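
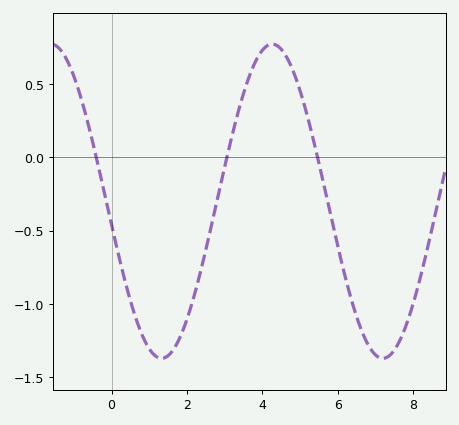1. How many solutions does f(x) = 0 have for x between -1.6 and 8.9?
3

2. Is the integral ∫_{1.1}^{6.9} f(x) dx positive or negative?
negative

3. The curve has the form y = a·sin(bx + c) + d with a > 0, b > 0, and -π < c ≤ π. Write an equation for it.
y = 1.07sin(1.1x - 3) - 0.3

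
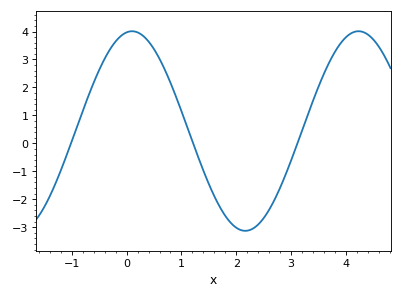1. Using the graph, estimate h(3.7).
2.9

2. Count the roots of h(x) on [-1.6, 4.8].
3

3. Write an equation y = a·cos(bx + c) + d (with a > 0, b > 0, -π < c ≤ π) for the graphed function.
y = 3.57cos(1.52x - 0.15) + 0.44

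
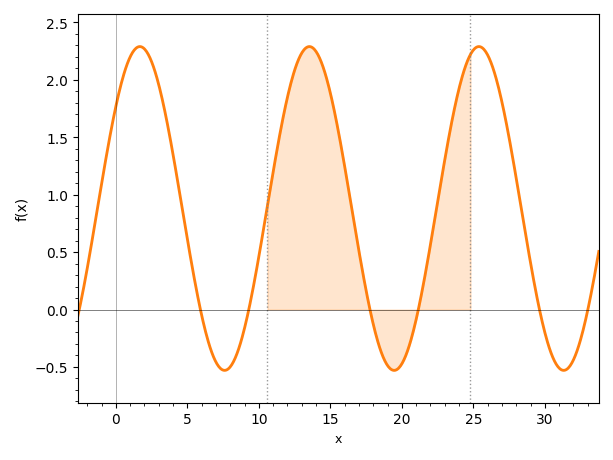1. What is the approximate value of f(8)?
-0.499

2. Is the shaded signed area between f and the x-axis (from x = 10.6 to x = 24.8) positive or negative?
positive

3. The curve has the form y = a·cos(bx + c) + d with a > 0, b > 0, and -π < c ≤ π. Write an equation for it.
y = 1.41cos(0.53x - 0.89) + 0.88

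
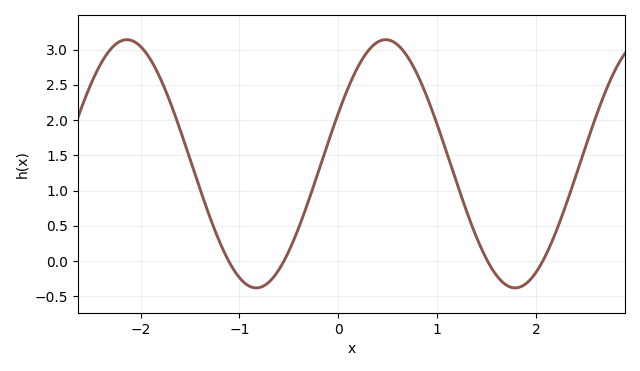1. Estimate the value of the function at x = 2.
-0.15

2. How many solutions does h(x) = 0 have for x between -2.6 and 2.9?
4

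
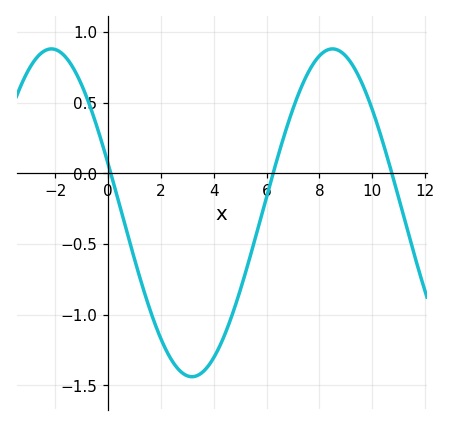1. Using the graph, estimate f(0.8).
-0.5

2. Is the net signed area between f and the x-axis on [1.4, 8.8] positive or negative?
negative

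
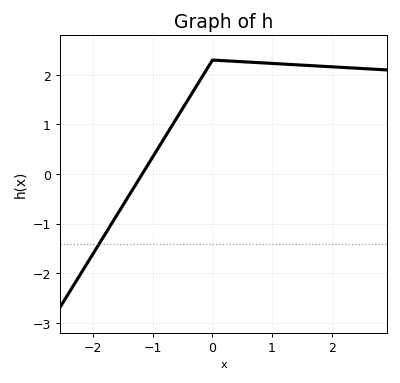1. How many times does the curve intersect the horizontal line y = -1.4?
1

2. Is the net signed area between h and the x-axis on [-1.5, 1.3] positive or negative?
positive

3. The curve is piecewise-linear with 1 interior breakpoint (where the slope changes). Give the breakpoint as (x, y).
(0, 2.3)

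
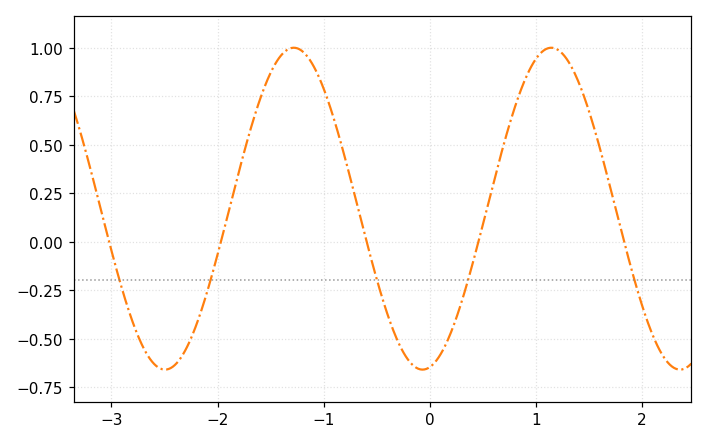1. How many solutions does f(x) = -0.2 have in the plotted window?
5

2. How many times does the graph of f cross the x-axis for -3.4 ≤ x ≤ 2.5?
5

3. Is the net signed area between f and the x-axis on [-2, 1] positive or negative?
positive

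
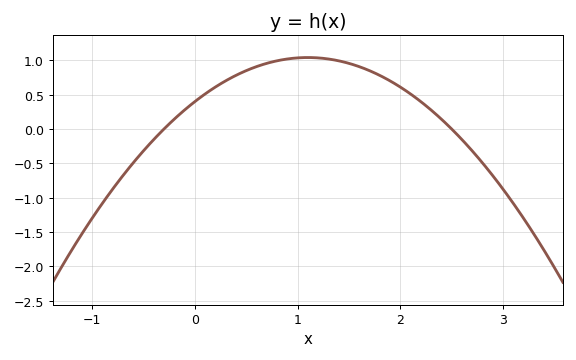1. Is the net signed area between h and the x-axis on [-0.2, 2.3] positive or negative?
positive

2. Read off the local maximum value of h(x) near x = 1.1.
1.04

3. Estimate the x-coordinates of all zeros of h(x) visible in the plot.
-0.3, 2.5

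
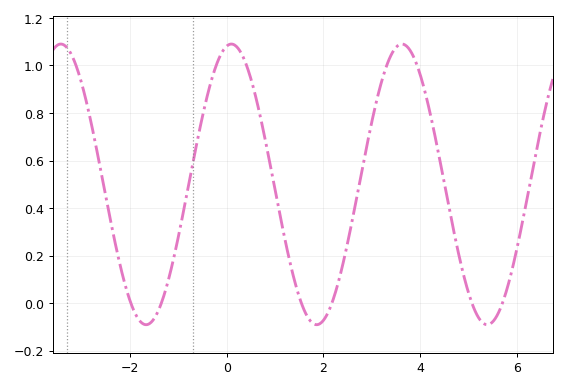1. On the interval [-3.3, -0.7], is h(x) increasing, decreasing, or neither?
neither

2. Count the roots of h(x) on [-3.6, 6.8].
6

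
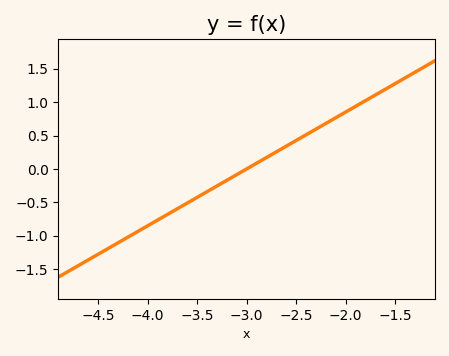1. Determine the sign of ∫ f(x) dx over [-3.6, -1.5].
positive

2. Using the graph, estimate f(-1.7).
1.1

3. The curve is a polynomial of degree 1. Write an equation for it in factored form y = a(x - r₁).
y = 0.85(x + 3)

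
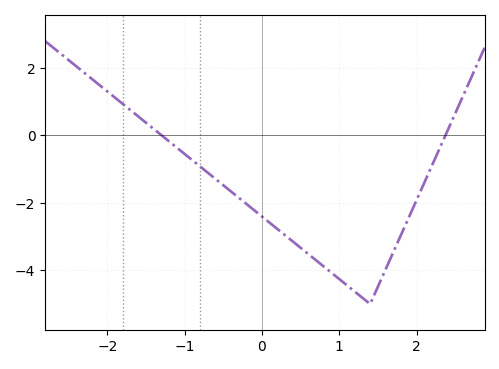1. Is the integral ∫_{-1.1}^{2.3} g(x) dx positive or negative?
negative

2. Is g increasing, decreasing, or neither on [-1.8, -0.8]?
decreasing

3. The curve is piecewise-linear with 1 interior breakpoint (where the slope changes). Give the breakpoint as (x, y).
(1.4, -5)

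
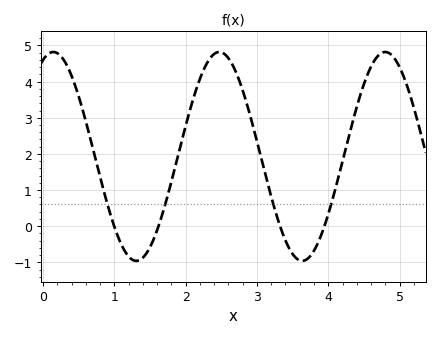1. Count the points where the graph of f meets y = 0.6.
4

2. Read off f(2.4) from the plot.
4.77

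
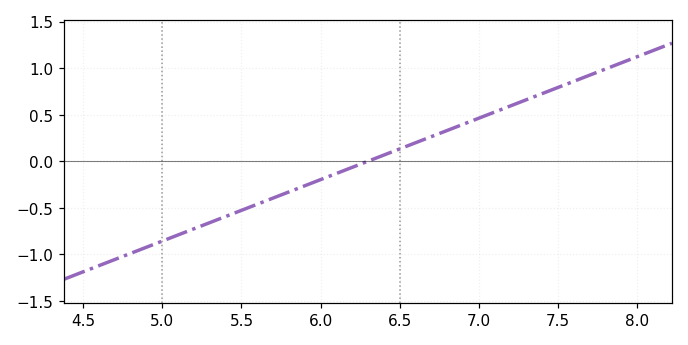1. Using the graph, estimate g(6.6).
0.2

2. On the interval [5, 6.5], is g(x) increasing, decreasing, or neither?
increasing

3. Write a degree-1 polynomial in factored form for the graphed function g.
y = 0.66(x - 6.3)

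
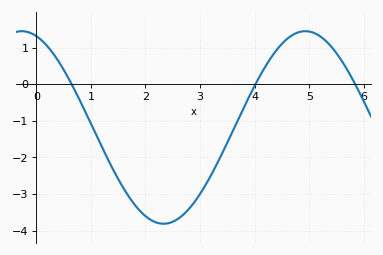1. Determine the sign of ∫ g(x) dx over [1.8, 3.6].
negative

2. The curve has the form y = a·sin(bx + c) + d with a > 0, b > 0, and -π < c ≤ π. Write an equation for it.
y = 2.63sin(1.21x + 1.89) - 1.18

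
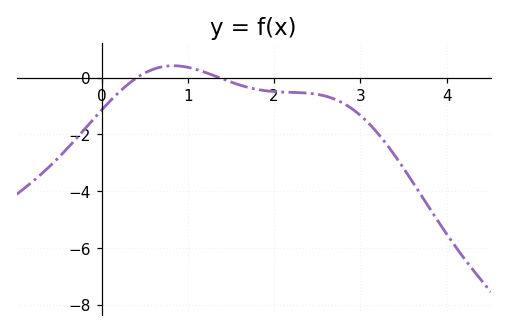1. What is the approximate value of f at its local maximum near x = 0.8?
0.418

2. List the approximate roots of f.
0.411, 1.36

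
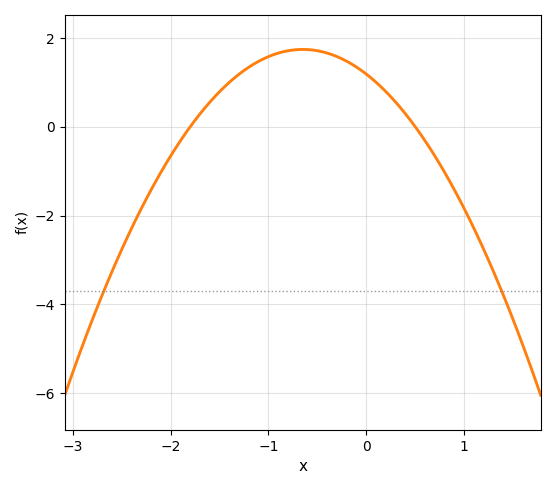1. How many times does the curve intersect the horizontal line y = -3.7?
2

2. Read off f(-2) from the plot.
-0.6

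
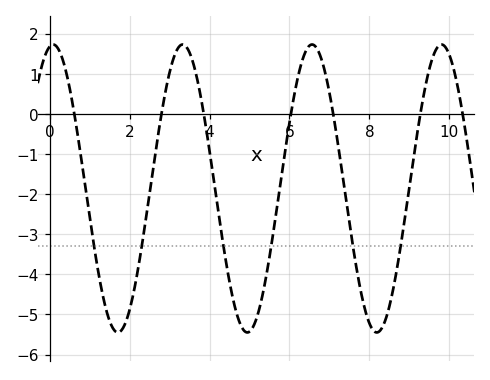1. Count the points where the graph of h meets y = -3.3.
6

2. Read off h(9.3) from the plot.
0.1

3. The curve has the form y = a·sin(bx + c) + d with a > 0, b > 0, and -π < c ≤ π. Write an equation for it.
y = 3.59sin(1.9x + 1.4) - 1.86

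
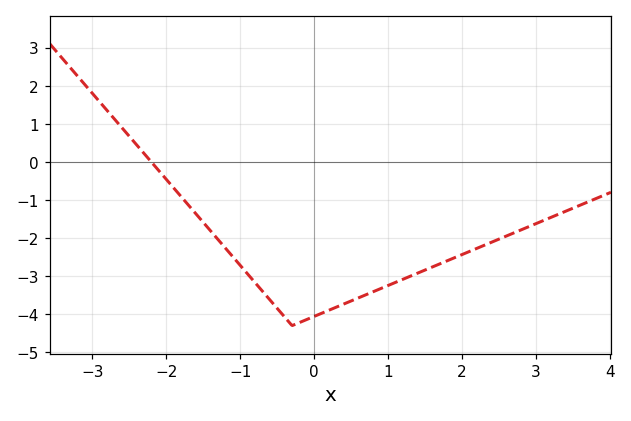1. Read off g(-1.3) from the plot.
-2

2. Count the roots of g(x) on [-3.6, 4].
1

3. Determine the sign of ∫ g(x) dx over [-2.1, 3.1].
negative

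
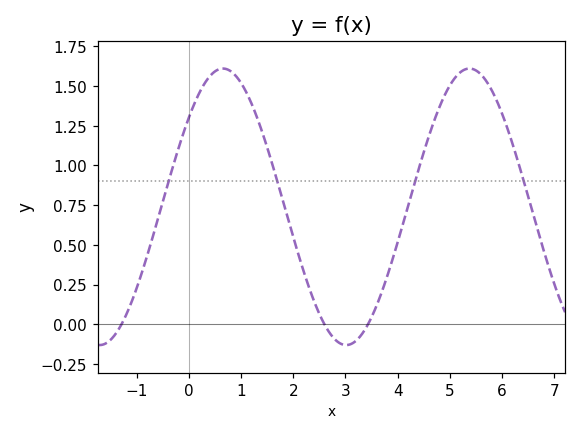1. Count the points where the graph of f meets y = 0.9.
4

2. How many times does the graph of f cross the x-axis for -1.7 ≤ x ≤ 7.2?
3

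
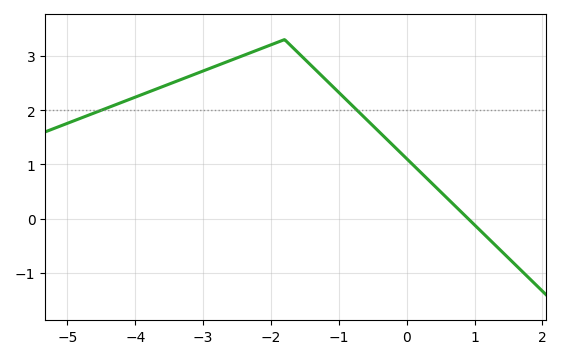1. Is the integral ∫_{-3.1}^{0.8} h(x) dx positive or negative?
positive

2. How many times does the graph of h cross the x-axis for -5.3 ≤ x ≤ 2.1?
1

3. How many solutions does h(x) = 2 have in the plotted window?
2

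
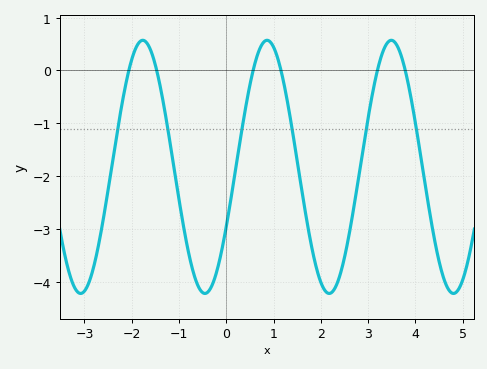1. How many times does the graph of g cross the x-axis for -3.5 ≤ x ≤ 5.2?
6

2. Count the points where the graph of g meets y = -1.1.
6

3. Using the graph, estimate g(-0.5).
-4.2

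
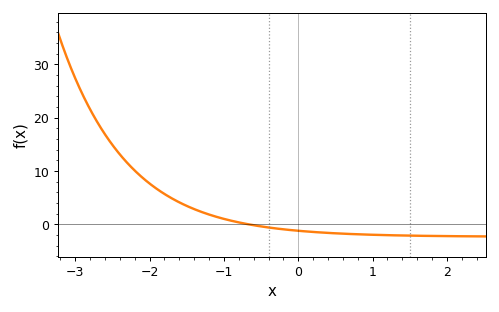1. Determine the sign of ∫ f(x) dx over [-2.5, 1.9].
positive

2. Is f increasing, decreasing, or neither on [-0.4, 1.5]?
decreasing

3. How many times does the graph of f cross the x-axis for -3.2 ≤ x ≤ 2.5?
1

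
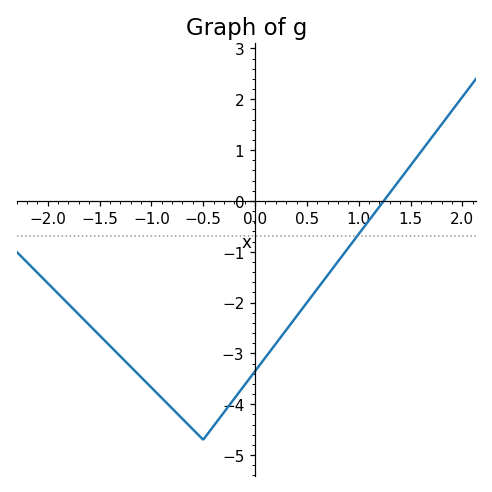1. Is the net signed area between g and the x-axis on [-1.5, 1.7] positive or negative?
negative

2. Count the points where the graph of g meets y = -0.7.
1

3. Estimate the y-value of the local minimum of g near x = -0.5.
-4.7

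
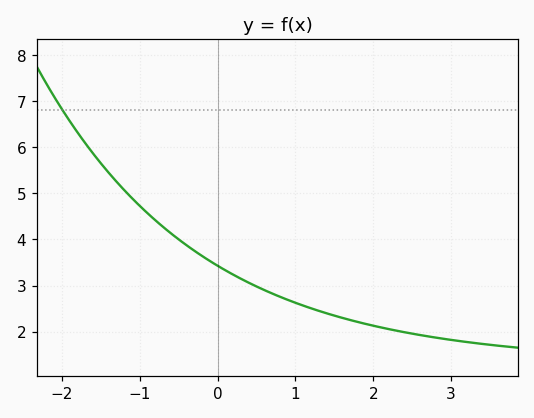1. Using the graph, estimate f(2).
2.13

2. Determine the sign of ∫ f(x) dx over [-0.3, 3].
positive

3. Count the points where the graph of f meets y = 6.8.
1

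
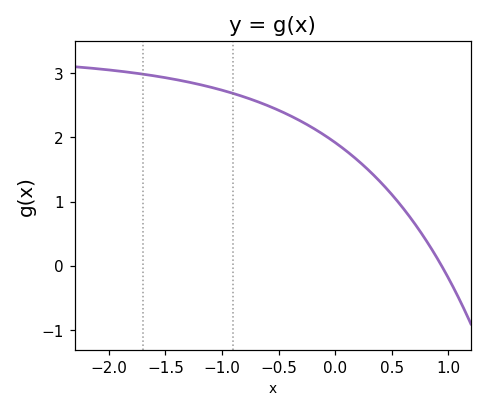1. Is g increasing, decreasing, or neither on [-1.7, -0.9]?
decreasing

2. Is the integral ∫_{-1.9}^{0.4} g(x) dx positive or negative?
positive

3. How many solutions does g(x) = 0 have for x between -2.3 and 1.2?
1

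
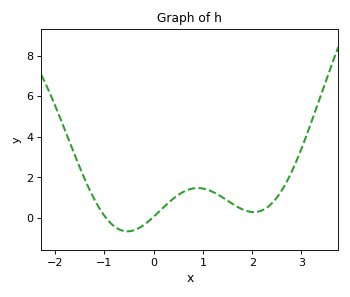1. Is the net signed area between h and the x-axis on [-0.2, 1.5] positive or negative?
positive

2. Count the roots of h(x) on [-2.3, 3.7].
2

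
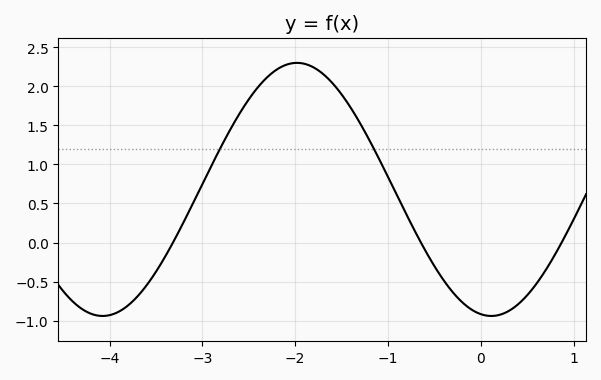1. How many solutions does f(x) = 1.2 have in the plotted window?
2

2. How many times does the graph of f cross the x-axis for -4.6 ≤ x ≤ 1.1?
3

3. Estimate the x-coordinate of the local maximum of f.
-2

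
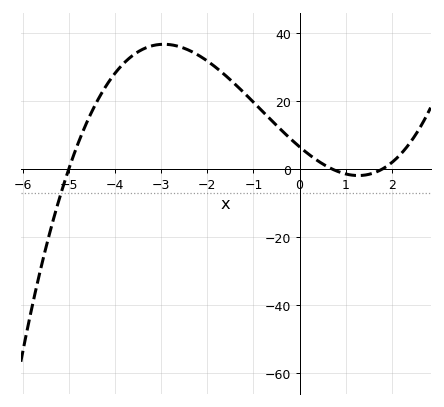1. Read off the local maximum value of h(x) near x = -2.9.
36.6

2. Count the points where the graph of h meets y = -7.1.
1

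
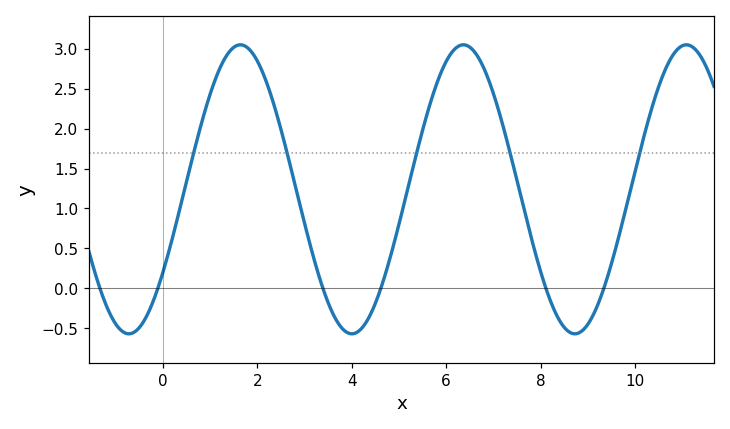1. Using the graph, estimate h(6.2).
3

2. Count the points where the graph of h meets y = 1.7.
5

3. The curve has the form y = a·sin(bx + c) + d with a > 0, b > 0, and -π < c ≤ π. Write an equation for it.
y = 1.81sin(1.3x - 0.61) + 1.24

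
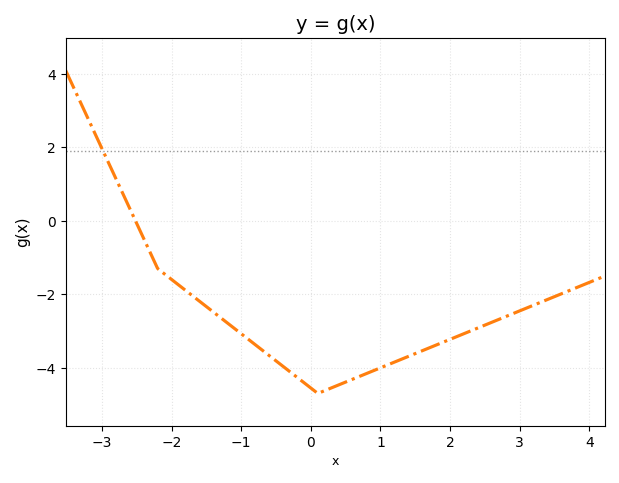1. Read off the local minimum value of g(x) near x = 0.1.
-4.6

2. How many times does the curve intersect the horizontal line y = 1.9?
1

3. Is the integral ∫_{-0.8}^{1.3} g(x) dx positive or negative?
negative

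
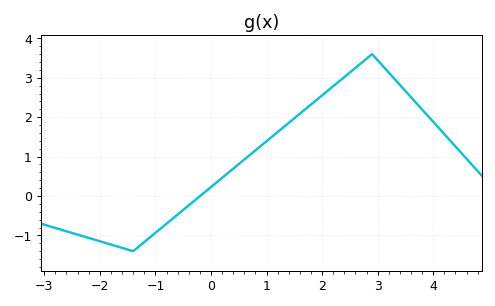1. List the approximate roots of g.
-0.2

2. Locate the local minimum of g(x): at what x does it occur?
-1.4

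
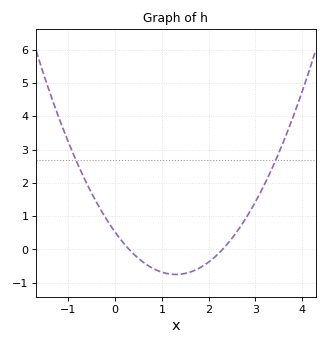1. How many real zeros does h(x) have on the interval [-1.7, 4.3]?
2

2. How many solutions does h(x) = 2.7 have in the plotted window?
2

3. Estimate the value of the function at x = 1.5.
-0.72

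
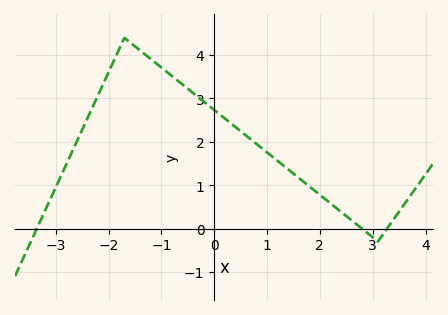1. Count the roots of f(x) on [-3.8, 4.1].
3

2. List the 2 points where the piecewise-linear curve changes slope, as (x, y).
(-1.7, 4.4); (3.1, -0.3)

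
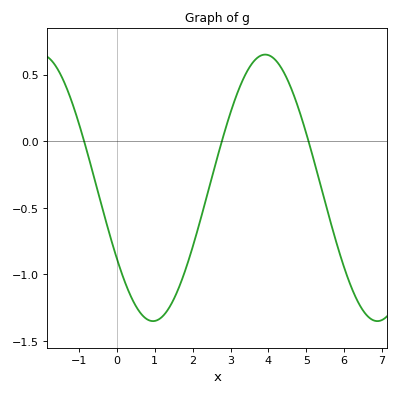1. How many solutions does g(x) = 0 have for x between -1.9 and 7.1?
3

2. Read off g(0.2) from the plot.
-1.05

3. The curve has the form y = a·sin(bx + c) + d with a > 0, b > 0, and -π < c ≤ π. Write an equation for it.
y = 1sin(1.06x - 2.58) - 0.35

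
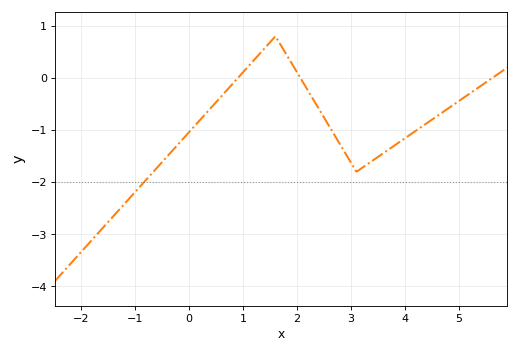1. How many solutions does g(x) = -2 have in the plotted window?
1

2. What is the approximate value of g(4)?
-1.16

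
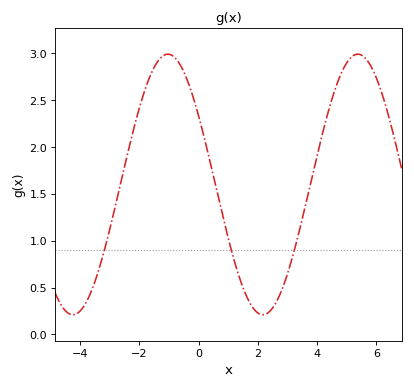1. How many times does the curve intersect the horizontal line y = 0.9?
3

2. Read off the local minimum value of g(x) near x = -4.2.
0.21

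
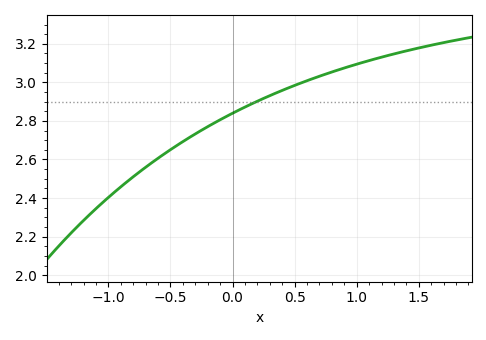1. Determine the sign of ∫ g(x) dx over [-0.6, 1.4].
positive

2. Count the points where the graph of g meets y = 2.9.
1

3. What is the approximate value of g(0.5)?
2.98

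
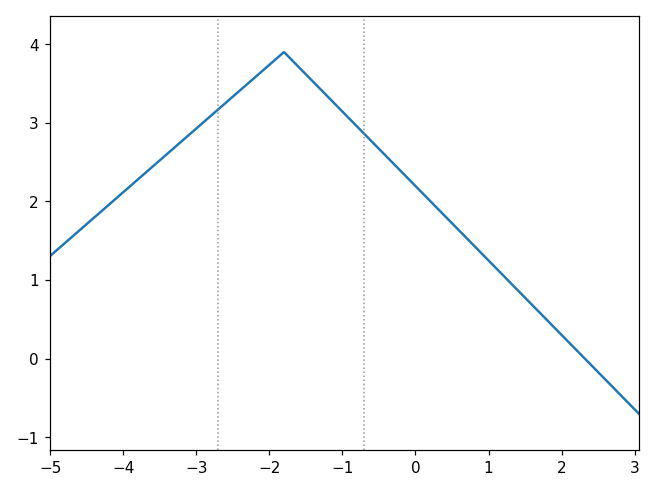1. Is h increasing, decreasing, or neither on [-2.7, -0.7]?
neither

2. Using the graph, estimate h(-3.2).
2.8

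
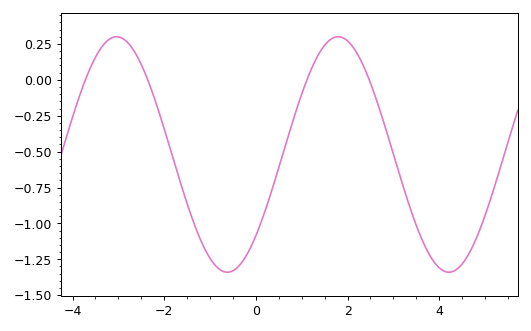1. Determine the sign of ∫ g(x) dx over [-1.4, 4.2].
negative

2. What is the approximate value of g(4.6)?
-1.24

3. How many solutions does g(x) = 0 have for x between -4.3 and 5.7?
4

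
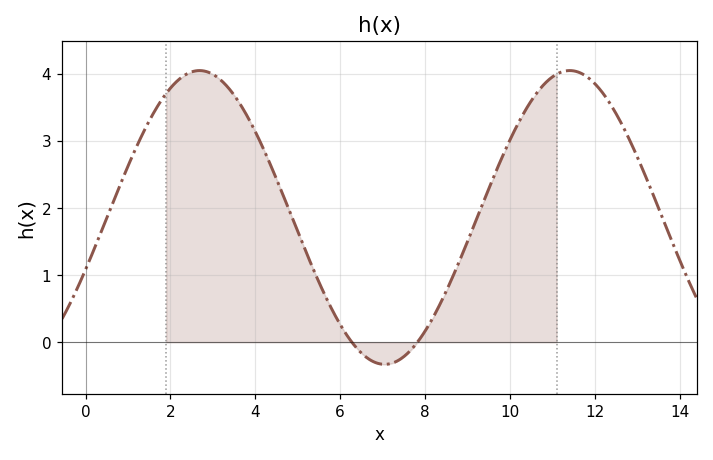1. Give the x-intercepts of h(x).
6.2, 7.8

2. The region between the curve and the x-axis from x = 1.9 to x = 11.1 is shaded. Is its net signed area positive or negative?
positive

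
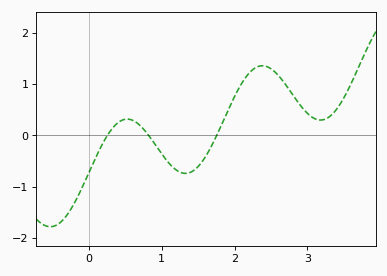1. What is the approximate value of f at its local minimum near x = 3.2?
0.301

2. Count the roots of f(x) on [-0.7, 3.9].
3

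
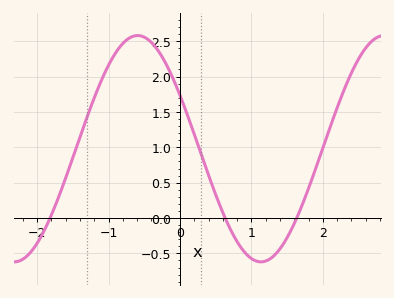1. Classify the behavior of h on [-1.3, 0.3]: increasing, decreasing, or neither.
neither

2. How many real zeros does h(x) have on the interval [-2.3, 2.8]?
3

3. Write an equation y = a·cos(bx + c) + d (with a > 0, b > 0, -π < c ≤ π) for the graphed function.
y = 1.6cos(1.8x + 1.1) + 0.98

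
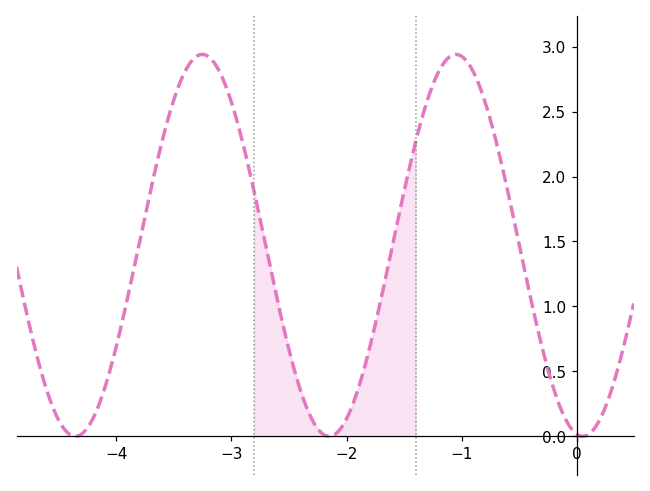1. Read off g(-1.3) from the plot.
2.58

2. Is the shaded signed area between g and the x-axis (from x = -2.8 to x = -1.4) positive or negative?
positive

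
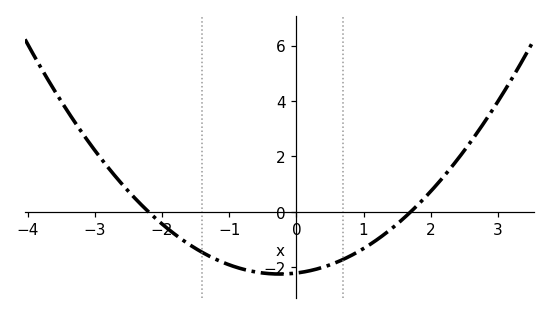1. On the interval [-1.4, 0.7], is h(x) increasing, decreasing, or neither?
neither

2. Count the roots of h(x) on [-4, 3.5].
2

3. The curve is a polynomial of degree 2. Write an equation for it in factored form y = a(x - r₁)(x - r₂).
y = 0.59(x + 2.2)(x - 1.7)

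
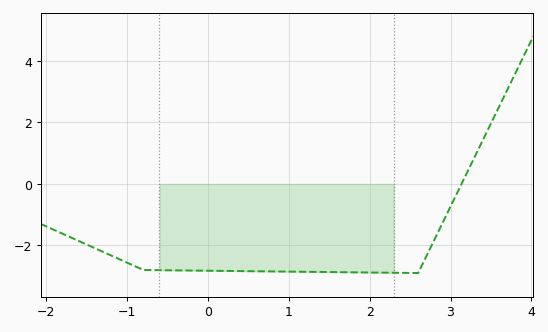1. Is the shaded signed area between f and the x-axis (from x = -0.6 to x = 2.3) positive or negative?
negative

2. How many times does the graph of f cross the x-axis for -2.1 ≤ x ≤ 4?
1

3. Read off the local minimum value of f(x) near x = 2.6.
-2.8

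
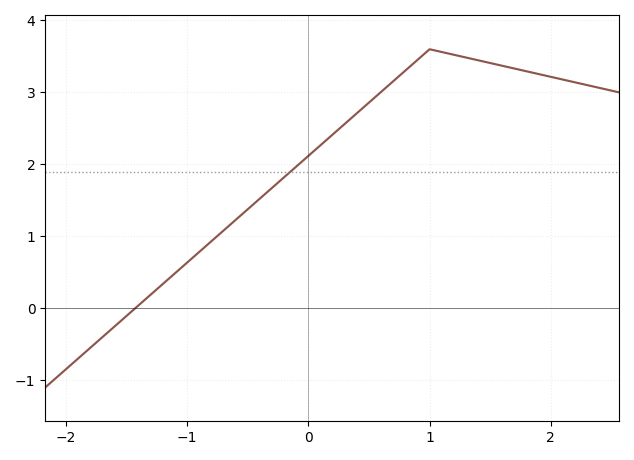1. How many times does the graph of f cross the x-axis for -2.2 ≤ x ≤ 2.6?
1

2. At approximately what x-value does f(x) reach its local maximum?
1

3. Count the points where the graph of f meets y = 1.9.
1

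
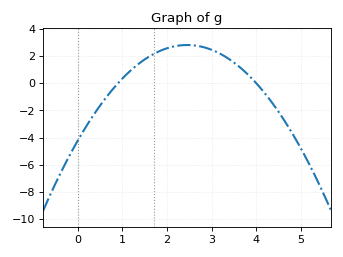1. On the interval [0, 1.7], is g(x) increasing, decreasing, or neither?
increasing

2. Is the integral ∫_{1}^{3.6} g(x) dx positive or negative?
positive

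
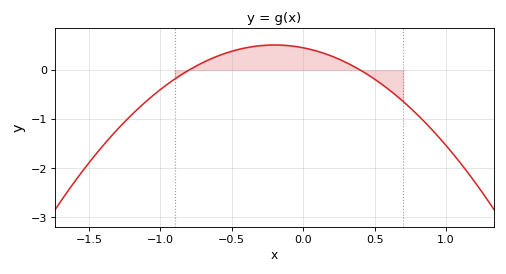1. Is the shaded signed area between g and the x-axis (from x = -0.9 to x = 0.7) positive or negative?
positive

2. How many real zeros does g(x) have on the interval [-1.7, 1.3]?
2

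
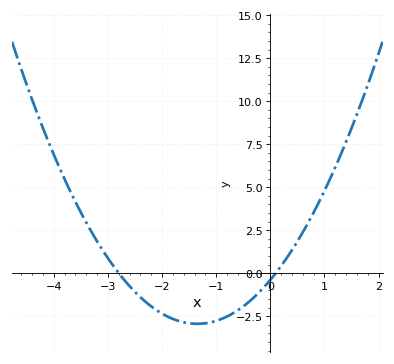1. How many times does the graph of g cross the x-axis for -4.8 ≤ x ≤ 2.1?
2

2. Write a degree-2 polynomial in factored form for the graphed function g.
y = 1.4(x + 2.8)(x - 0.1)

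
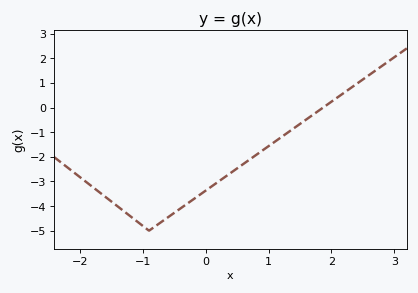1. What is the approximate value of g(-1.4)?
-4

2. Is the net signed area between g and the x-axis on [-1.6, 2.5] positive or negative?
negative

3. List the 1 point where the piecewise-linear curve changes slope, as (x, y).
(-0.9, -5)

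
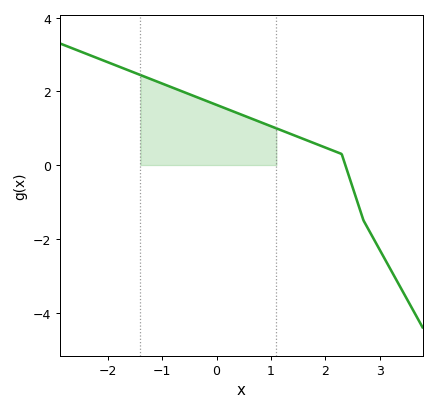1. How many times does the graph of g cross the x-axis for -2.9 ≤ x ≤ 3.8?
1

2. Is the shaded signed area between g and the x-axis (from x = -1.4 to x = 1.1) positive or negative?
positive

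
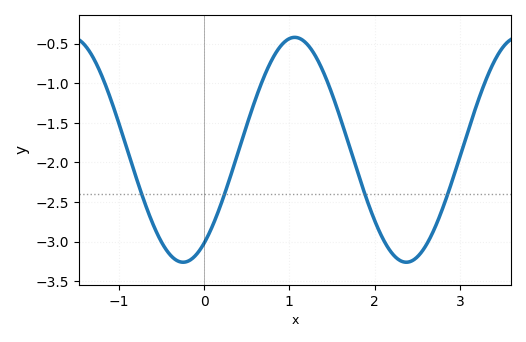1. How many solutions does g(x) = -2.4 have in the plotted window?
4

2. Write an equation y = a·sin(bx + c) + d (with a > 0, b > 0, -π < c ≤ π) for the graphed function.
y = 1.42sin(2.4x - 0.98) - 1.84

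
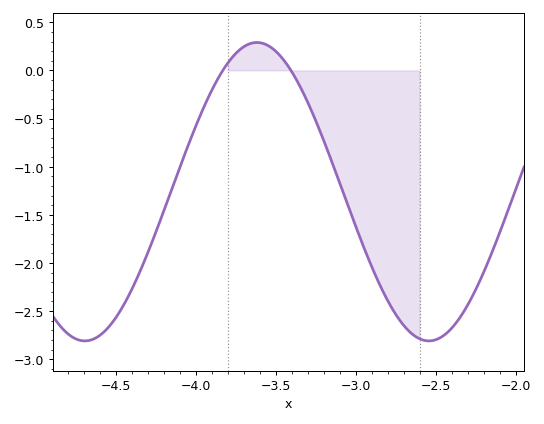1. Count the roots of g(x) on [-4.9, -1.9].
2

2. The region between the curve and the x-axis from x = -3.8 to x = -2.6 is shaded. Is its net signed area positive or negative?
negative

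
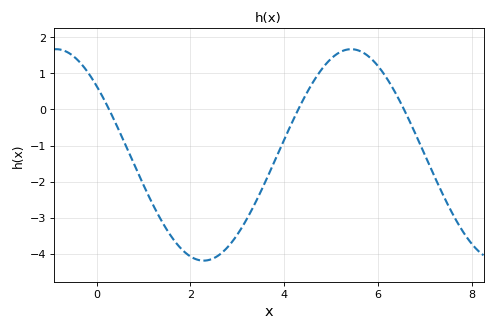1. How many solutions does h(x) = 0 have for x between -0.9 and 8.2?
3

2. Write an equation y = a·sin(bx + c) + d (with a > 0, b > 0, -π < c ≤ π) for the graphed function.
y = 2.93sin(1x + 2.4) - 1.26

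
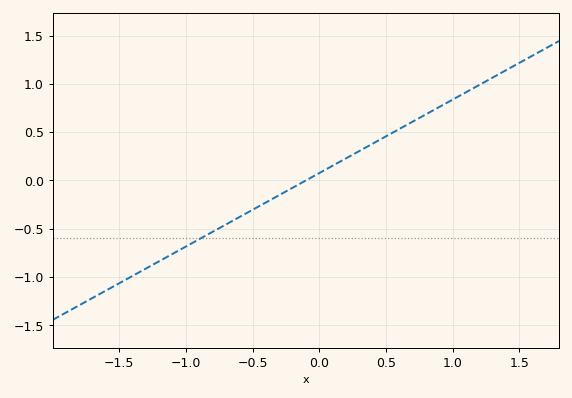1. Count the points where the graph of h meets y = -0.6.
1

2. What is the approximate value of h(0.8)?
0.684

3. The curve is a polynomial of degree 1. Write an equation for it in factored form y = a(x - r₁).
y = 0.76(x + 0.1)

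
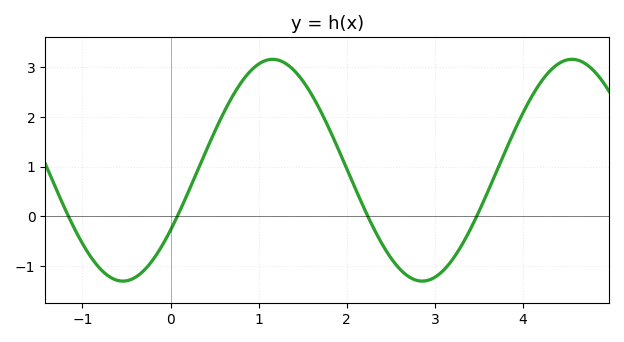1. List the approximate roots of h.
-1.2, 0.1, 2.2, 3.5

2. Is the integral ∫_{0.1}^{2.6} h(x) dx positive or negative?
positive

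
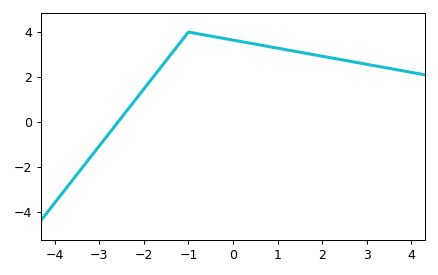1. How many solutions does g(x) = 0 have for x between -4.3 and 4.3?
1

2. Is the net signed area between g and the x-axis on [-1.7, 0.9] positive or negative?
positive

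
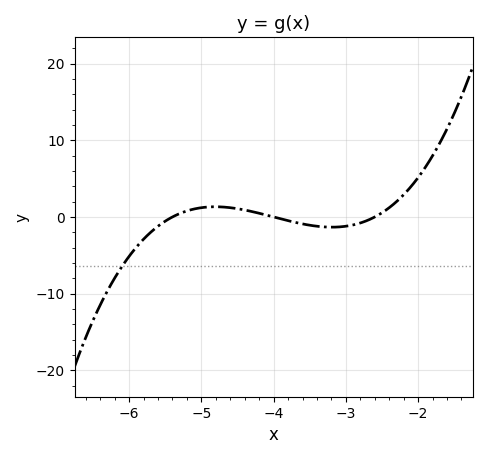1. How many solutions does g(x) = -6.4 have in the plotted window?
1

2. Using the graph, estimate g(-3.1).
-1.3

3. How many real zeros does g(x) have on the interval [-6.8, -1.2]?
3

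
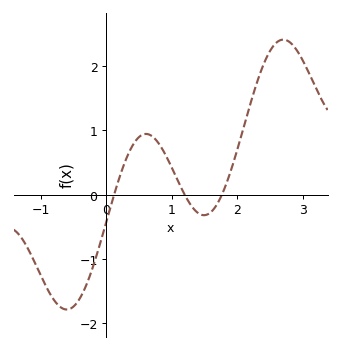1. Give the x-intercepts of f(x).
0.118, 1.2, 1.76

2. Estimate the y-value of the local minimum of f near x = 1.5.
-0.319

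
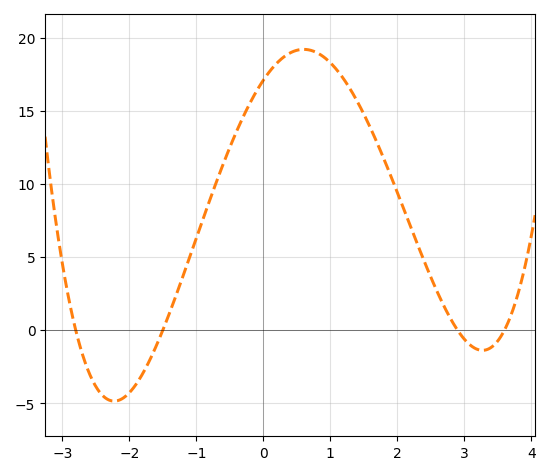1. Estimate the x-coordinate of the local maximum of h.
0.605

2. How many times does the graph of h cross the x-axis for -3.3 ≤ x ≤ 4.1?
4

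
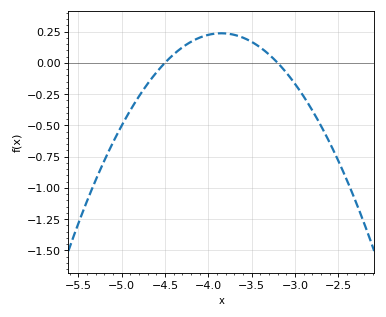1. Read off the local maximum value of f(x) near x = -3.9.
0.237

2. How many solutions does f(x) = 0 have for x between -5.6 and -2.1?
2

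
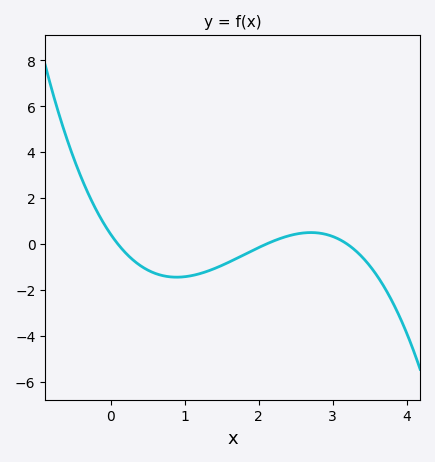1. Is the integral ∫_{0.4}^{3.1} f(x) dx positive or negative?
negative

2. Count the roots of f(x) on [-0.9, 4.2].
3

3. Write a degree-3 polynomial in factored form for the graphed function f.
y = -0.65(x - 0.1)(x - 2.1)(x - 3.2)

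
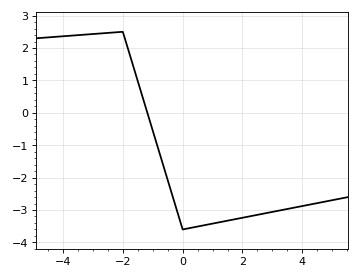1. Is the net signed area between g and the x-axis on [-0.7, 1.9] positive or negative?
negative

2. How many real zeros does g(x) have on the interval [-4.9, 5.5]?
1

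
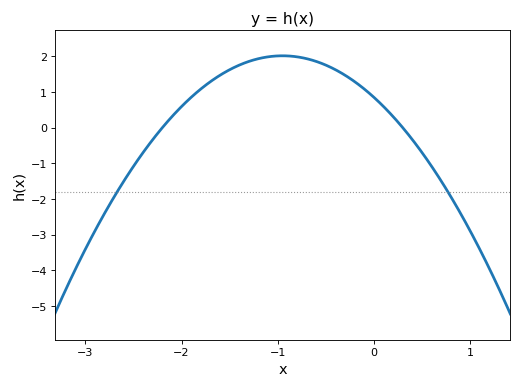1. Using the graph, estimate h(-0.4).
1.63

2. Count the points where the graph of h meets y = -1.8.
2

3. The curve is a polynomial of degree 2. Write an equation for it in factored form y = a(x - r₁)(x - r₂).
y = -1.29(x + 2.2)(x - 0.3)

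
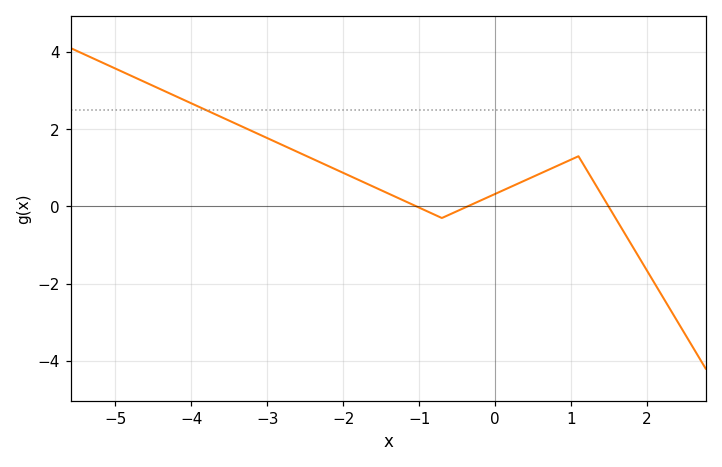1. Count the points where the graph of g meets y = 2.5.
1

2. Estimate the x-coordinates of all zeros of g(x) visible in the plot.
-1, -0.4, 1.4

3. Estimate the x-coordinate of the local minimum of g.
-0.8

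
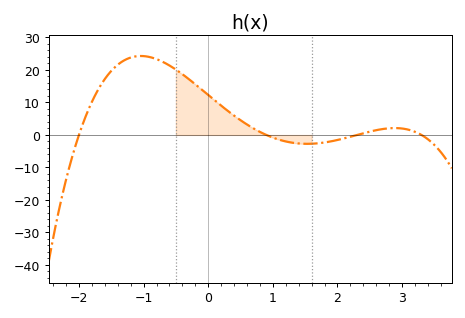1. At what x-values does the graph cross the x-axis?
-2, 0.9, 2.3, 3.3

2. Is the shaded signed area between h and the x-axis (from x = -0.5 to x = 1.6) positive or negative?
positive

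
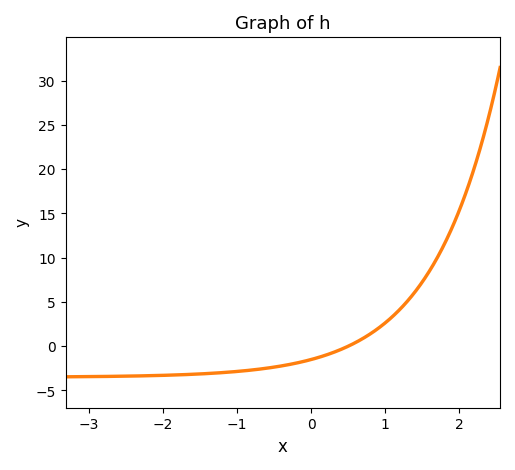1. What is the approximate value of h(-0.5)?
-2.38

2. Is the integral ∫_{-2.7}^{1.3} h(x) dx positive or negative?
negative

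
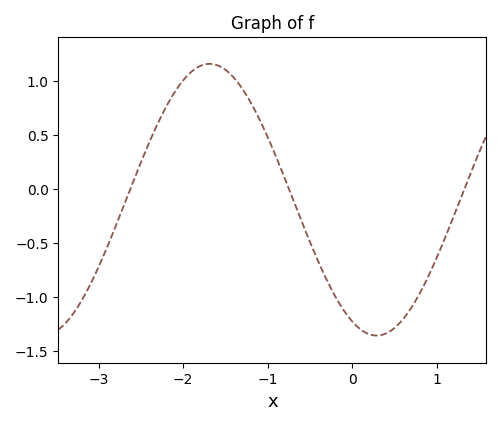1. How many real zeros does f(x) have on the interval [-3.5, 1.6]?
3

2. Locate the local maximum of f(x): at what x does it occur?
-1.69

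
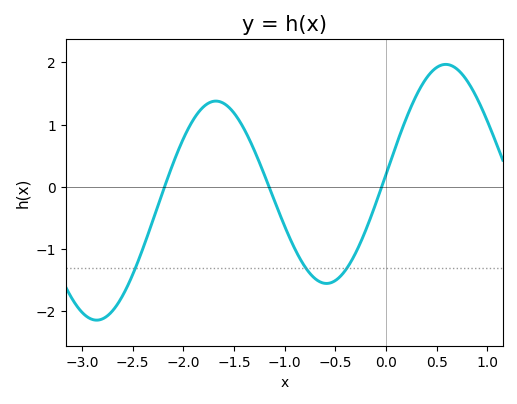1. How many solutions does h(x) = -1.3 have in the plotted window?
3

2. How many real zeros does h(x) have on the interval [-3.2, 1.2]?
3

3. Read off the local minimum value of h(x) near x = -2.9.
-2.1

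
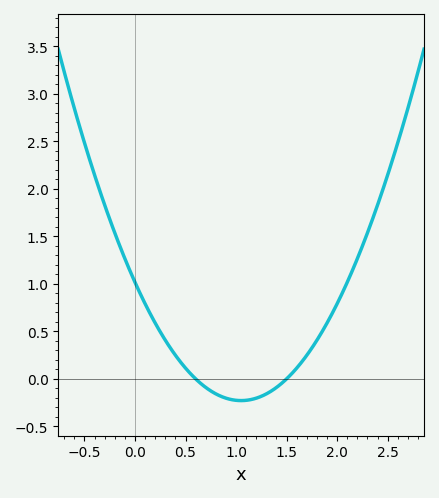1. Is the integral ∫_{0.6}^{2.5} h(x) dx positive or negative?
positive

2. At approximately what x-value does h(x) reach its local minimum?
1.05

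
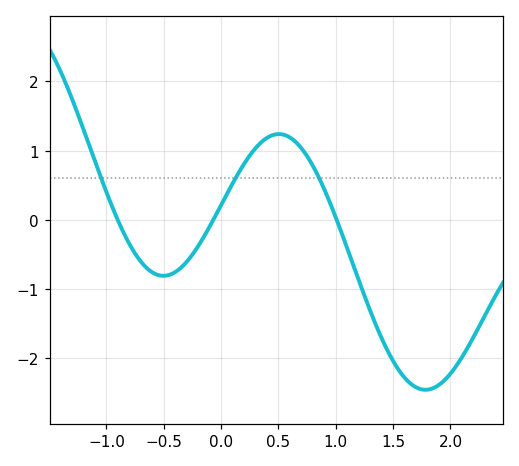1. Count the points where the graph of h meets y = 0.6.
3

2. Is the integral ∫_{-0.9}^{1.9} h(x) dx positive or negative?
negative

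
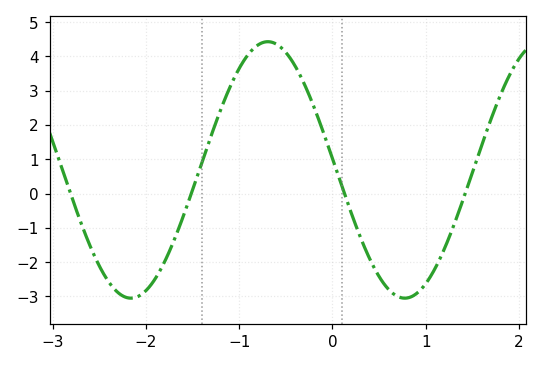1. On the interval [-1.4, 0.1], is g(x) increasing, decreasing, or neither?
neither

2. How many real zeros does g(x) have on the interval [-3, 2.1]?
4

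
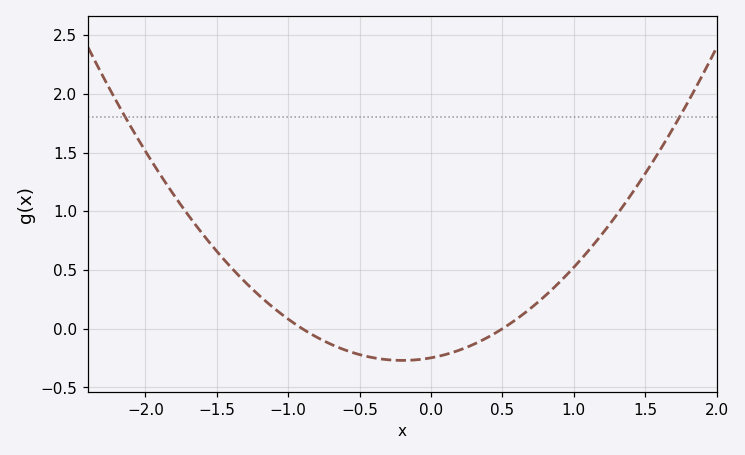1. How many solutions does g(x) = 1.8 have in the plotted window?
2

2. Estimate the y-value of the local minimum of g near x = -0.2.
-0.25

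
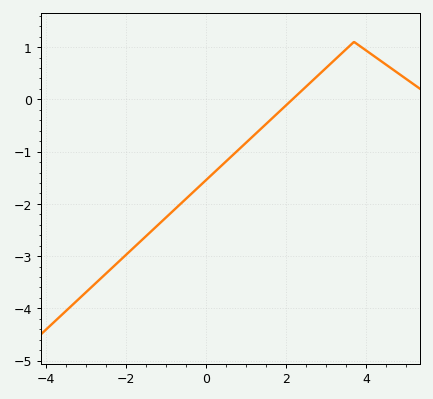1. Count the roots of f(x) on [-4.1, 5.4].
1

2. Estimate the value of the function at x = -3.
-3.69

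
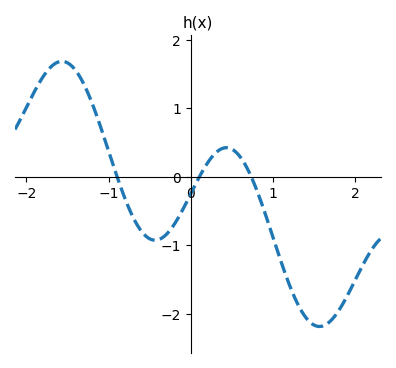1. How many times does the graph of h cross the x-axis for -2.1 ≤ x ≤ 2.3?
3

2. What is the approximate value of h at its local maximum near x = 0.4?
0.4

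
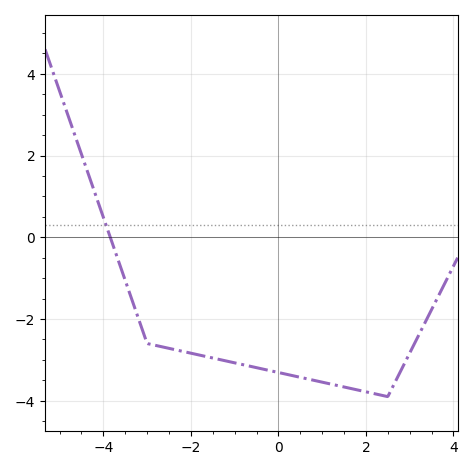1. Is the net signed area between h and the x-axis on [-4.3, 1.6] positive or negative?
negative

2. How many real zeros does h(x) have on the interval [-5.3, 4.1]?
1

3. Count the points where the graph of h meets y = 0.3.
1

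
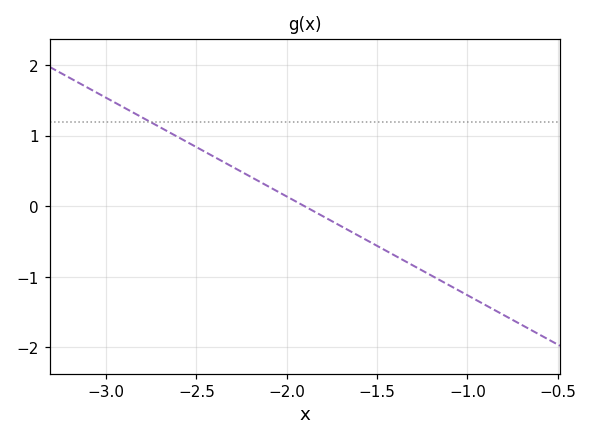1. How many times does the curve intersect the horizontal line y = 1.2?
1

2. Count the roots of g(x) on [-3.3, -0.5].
1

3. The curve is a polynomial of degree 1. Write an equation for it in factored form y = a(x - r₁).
y = -1.4(x + 1.9)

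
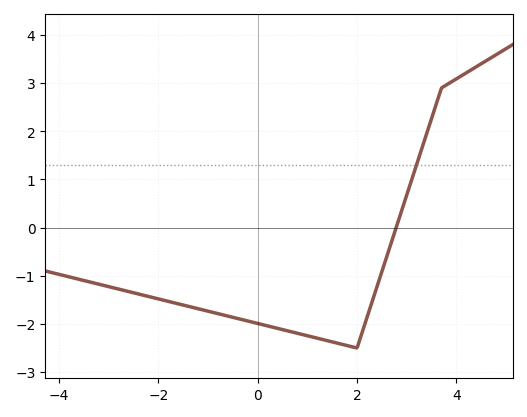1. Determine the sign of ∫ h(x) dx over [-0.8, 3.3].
negative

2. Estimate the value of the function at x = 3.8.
3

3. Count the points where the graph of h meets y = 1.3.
1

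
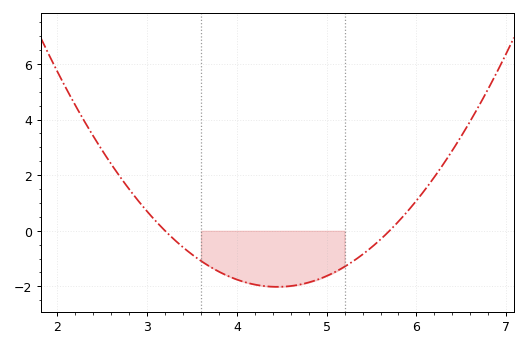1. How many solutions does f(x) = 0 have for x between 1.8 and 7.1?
2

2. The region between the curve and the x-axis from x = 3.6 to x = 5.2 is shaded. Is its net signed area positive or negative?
negative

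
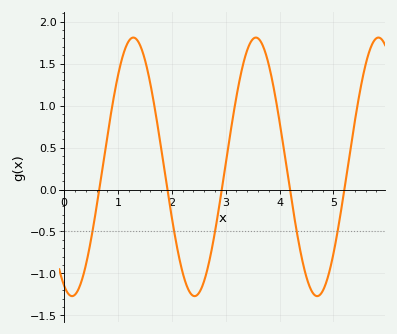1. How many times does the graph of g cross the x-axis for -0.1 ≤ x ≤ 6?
5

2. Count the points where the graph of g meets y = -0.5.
5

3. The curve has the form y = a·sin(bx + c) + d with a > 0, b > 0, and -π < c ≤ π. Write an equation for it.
y = 1.54sin(2.8x - 2) + 0.27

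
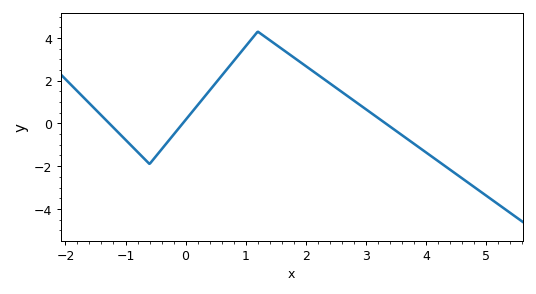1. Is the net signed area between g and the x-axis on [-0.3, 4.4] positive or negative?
positive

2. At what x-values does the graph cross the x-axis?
-1.2, 0, 3.4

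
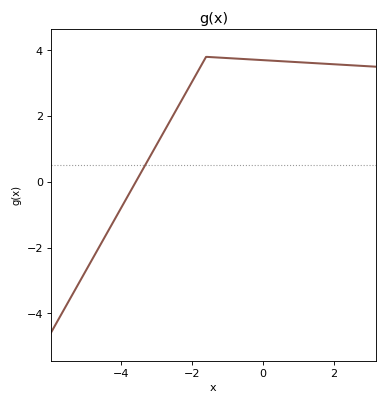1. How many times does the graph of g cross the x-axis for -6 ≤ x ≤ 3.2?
1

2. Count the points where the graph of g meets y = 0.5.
1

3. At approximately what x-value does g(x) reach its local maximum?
-1.6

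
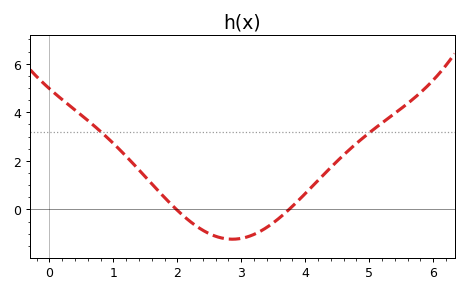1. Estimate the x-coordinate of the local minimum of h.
2.86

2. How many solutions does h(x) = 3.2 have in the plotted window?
2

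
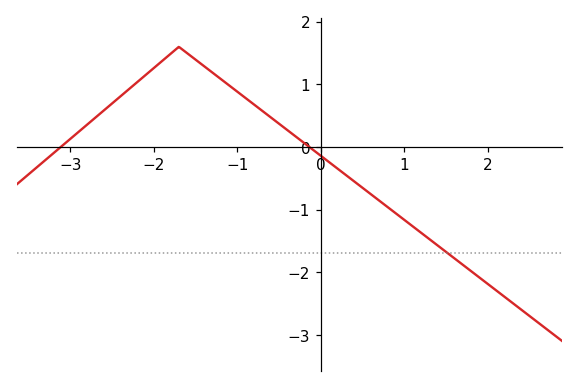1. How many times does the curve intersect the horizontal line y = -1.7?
1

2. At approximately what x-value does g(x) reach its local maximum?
-1.7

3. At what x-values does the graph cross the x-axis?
-3.11, -0.137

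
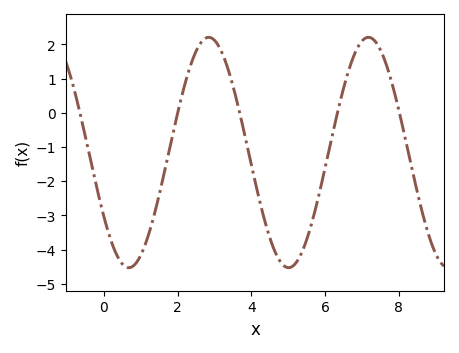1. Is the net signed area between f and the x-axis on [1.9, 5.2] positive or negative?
negative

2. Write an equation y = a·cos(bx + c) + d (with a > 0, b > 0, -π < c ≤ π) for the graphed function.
y = 3.37cos(1.4x + 2.2) - 1.16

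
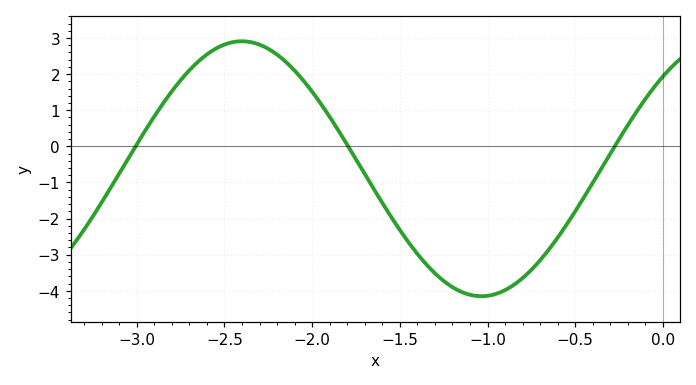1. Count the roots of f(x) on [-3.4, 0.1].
3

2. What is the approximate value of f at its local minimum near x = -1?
-4.15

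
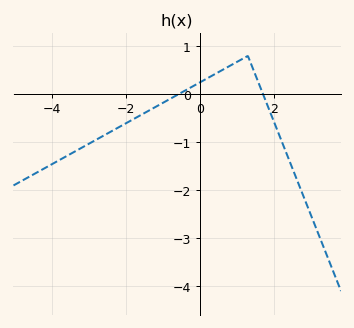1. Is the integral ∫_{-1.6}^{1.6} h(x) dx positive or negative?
positive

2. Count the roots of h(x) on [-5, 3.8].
2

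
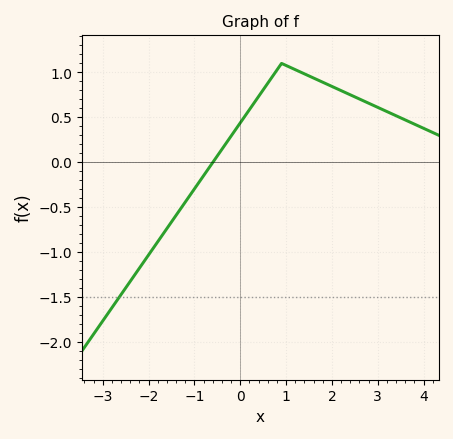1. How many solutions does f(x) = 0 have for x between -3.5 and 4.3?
1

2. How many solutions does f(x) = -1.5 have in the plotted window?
1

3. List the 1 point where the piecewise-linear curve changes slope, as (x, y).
(0.9, 1.1)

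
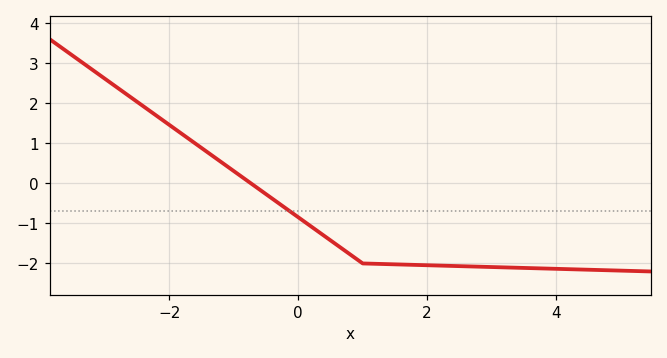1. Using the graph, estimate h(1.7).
-2.03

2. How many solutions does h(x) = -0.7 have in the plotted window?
1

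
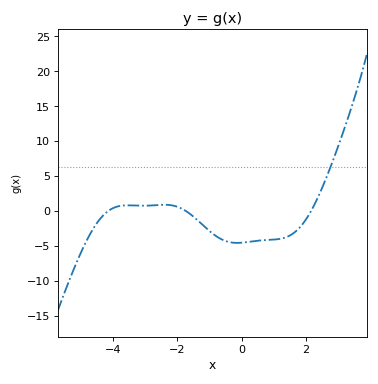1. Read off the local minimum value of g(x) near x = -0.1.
-4.5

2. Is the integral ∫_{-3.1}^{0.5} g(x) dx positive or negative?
negative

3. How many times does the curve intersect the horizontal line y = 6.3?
1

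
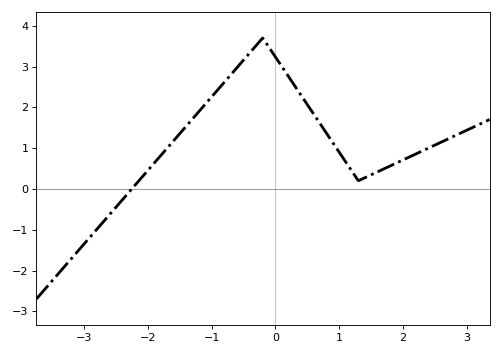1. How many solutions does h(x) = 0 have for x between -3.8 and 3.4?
1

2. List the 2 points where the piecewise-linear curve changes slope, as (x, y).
(-0.2, 3.7); (1.3, 0.2)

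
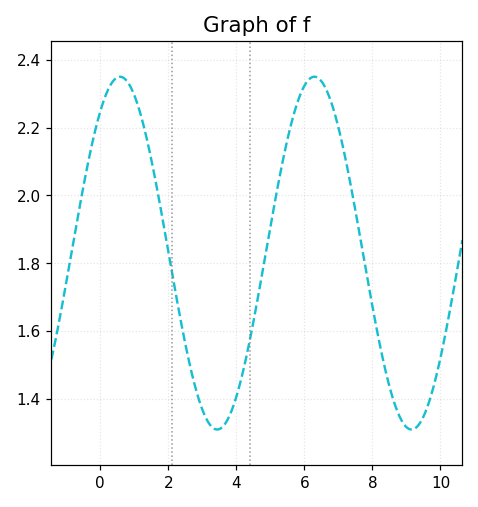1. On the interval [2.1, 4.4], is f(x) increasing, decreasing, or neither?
neither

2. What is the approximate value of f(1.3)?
2.2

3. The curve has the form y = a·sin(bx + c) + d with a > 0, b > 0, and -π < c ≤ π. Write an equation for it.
y = 0.52sin(1.1x + 0.93) + 1.83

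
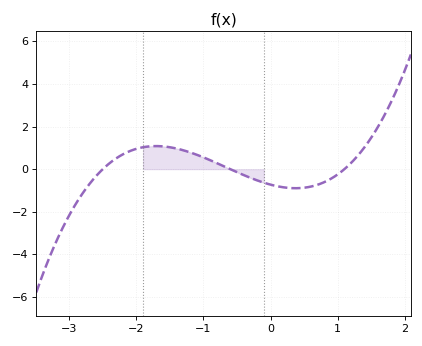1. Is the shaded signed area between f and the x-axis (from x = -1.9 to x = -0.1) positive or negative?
positive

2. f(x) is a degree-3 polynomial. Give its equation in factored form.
y = 0.44(x + 2.5)(x + 0.6)(x - 1.1)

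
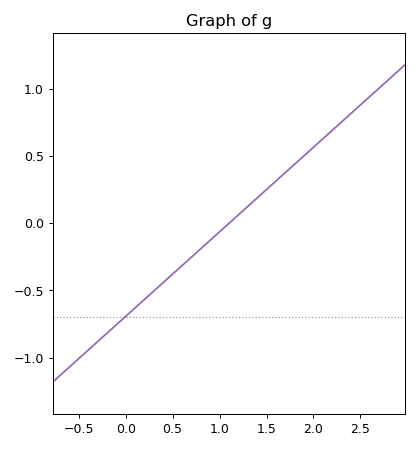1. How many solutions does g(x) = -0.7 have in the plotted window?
1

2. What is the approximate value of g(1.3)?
0.15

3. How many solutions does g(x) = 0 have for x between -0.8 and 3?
1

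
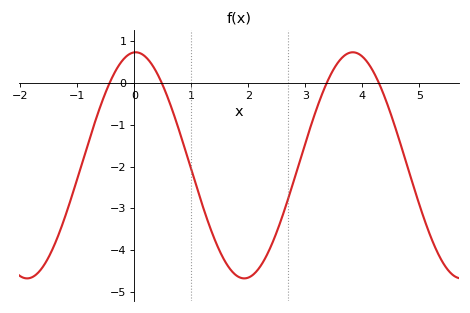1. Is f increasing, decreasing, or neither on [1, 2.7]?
neither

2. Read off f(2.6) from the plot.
-3.17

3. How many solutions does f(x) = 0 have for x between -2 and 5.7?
4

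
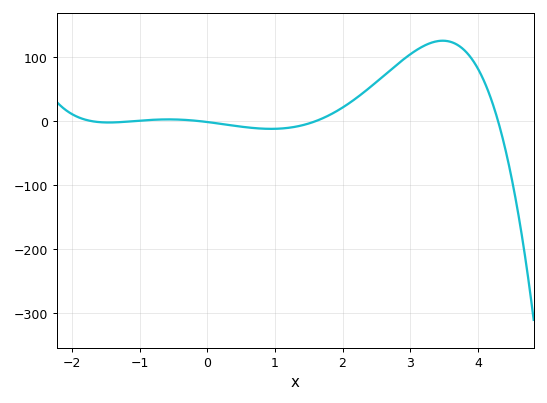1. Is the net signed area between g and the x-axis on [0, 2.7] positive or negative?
positive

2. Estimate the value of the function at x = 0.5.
-10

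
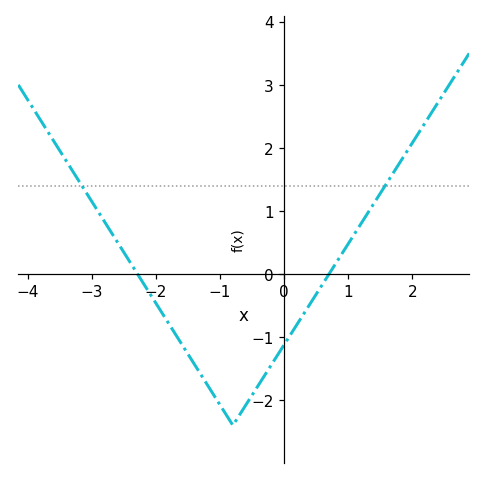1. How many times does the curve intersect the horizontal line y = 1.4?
2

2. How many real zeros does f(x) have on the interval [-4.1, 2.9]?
2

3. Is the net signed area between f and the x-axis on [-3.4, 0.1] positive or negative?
negative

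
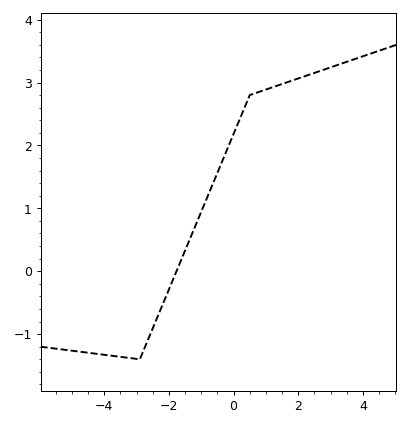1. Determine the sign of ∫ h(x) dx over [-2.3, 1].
positive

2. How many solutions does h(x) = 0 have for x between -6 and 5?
1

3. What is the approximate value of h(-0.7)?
1.32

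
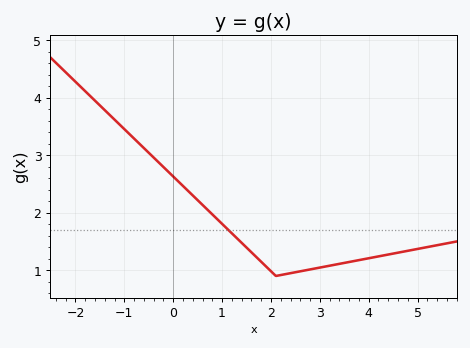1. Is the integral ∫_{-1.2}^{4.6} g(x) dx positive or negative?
positive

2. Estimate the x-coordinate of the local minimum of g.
2.2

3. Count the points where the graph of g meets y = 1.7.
1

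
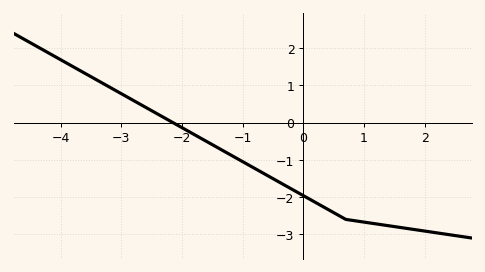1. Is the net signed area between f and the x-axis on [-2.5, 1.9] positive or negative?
negative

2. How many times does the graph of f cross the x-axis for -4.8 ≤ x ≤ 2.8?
1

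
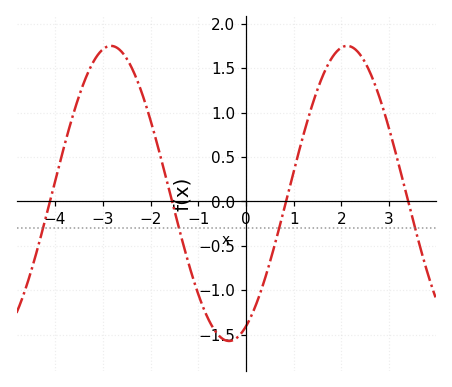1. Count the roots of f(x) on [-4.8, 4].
4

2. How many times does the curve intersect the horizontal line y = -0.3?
4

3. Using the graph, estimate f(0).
-1.4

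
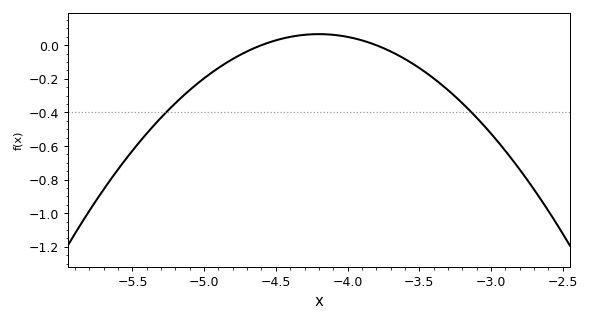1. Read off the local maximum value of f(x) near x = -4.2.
0.066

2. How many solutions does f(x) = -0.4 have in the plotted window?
2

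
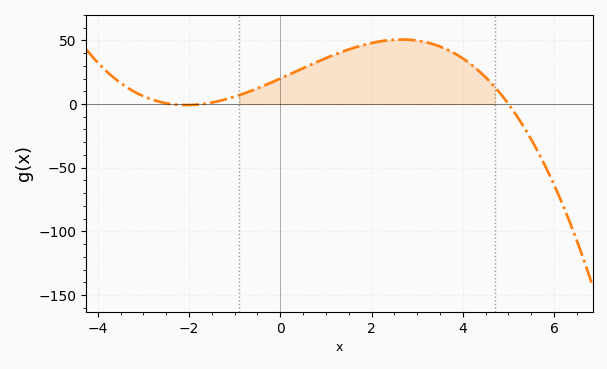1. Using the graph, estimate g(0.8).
35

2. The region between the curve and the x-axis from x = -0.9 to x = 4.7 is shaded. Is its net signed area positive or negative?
positive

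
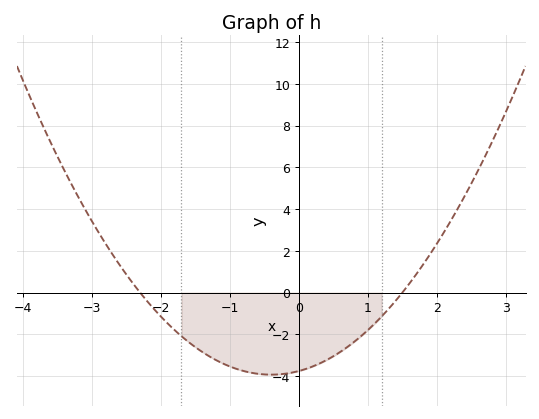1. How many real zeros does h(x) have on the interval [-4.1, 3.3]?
2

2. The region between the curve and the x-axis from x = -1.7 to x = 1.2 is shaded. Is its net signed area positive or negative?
negative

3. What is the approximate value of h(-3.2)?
4.61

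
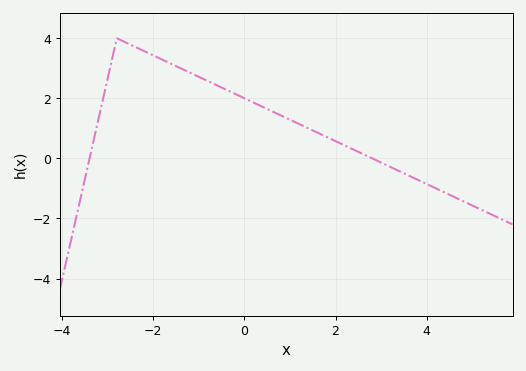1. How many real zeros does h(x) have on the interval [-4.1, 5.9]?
2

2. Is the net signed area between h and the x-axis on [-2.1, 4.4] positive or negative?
positive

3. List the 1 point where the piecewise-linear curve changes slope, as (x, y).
(-2.8, 4)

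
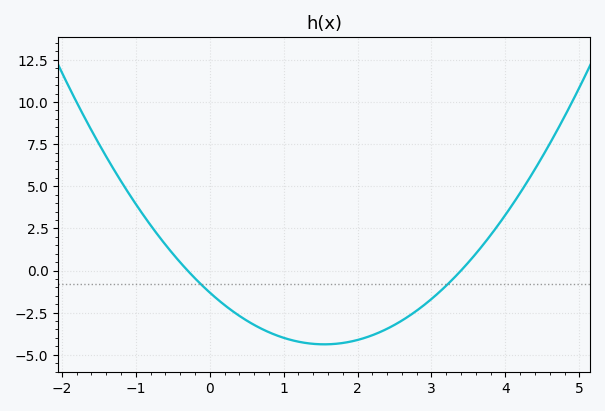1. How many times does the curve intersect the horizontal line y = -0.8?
2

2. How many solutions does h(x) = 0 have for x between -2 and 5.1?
2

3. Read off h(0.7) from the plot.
-3.46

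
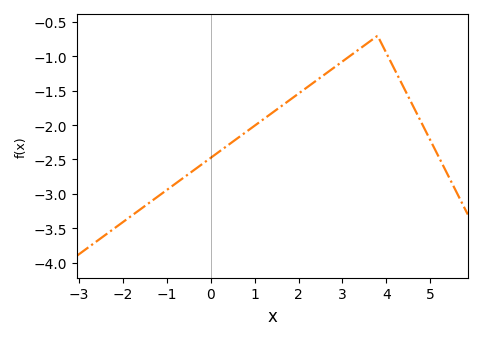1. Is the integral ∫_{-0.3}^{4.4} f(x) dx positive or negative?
negative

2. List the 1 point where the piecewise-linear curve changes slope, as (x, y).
(3.8, -0.7)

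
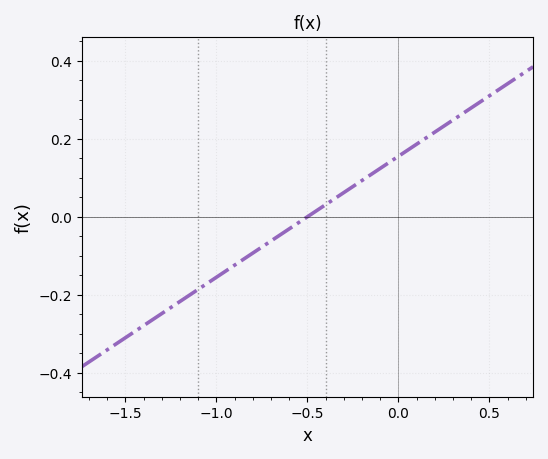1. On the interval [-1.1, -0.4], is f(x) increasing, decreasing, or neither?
increasing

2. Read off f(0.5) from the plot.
0.32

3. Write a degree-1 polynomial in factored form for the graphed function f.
y = 0.31(x + 0.5)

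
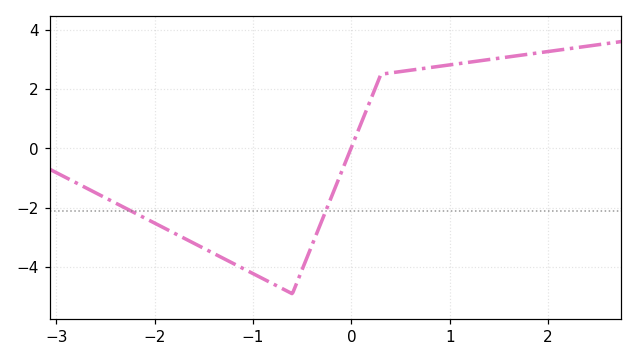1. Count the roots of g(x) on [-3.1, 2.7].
1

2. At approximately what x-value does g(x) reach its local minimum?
-0.6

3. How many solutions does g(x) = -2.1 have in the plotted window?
2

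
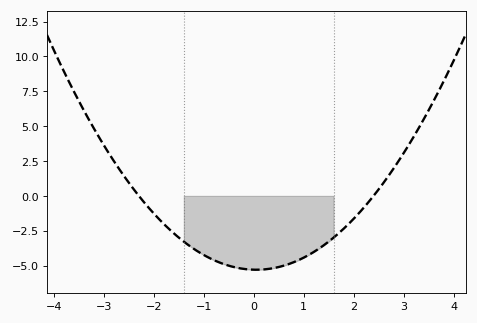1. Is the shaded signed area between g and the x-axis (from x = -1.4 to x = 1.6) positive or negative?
negative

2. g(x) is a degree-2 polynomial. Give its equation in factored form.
y = 0.96(x + 2.3)(x - 2.4)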